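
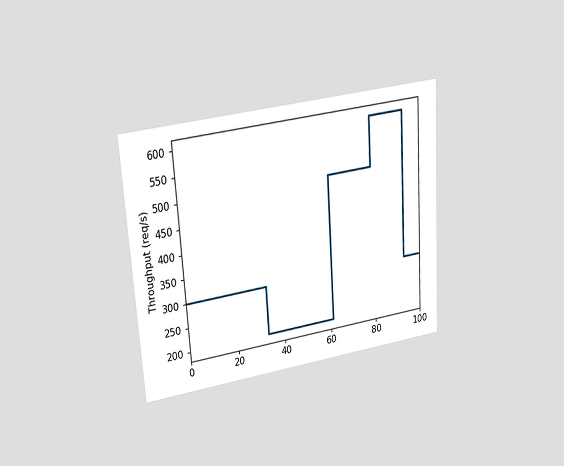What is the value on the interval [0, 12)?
The chart is tilted about 4° counter-clockwise and viewed slightly from above. On [0, 12) the step sits at 300req/s.

300req/s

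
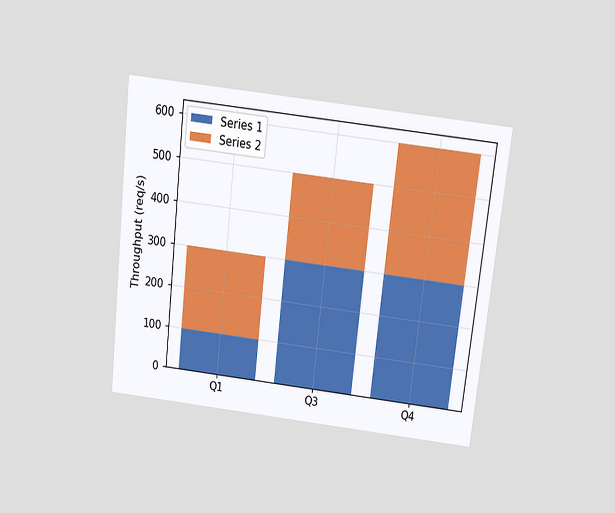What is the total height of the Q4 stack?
600req/s

The chart is tilted about 6° clockwise and viewed slightly from above. The Q4 stack's top reaches 600req/s on the y-axis.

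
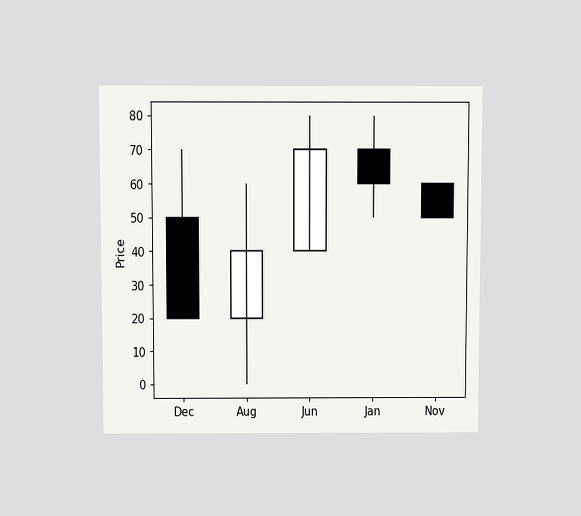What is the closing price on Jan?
60

The chart is viewed slightly from above. The Jan candle closes at 60.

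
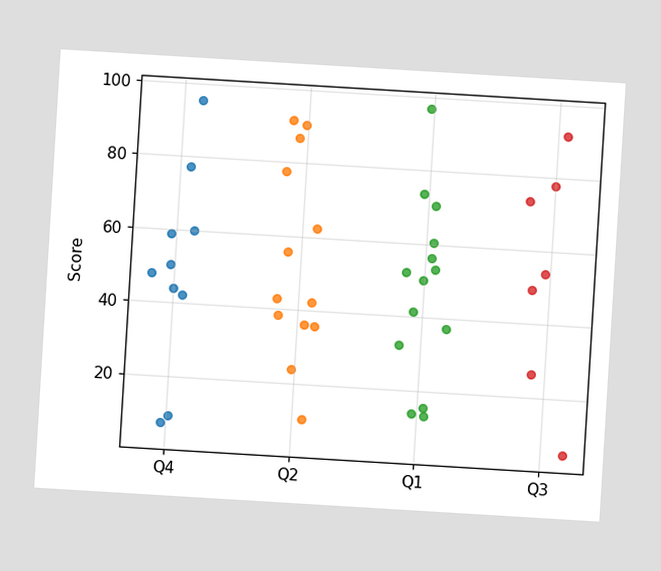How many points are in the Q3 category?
The chart is tilted about 3° clockwise. Counting the markers in the Q3 column gives 7.

7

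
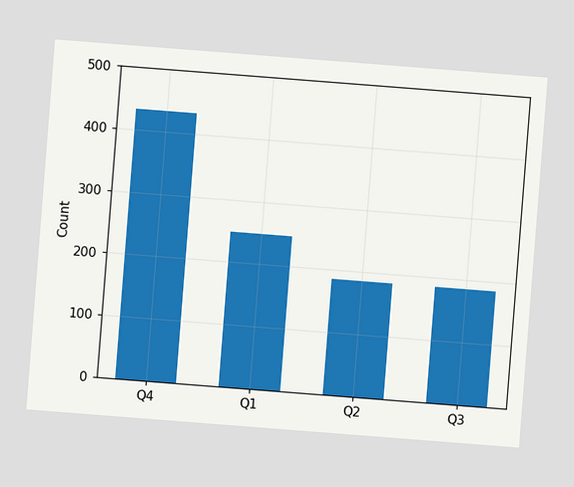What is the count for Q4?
The chart is tilted about 4° clockwise. Reading along the chart's y-axis, the Q4 bar reaches 434.

434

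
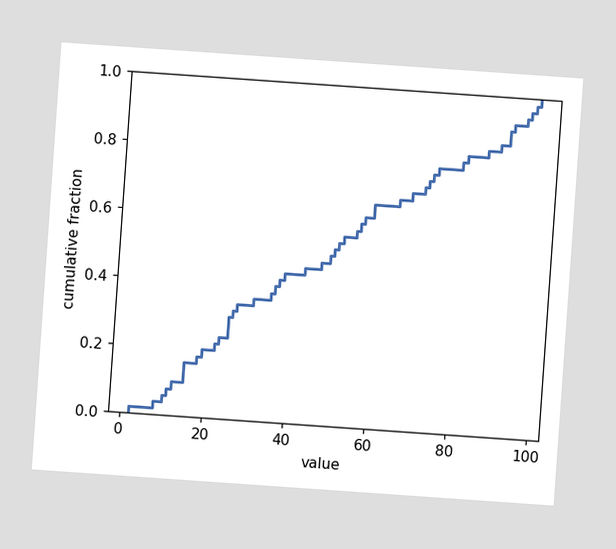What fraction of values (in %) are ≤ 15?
16%

The chart is tilted about 4° clockwise. At x=15 the ECDF step is at 16%.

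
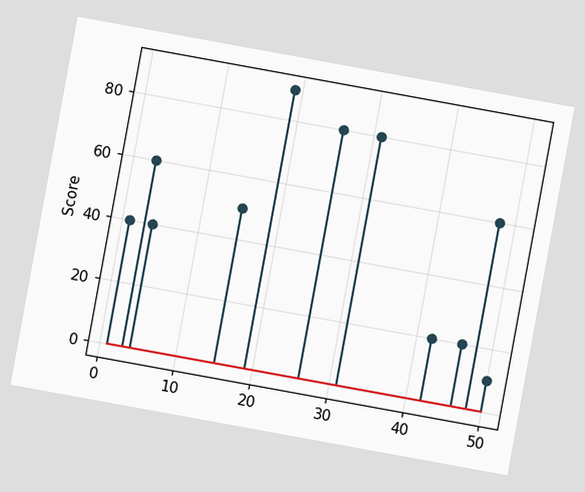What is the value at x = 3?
The chart is tilted about 10° clockwise. The stem at x=3 reaches 60.

60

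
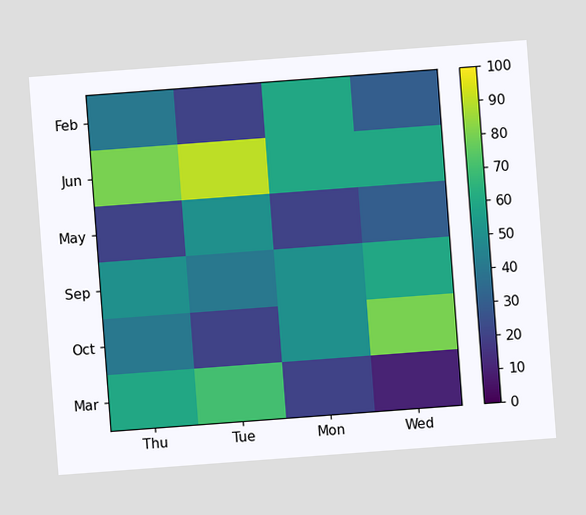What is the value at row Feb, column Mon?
The chart is tilted about 4° counter-clockwise. Matching cell (Feb, Mon) against the colorbar gives 60.

60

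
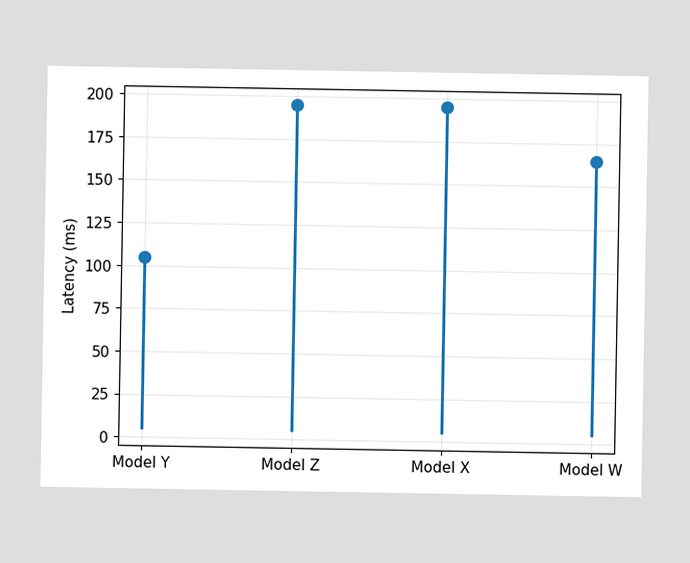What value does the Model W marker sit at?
165ms

The Model W marker sits at 165ms.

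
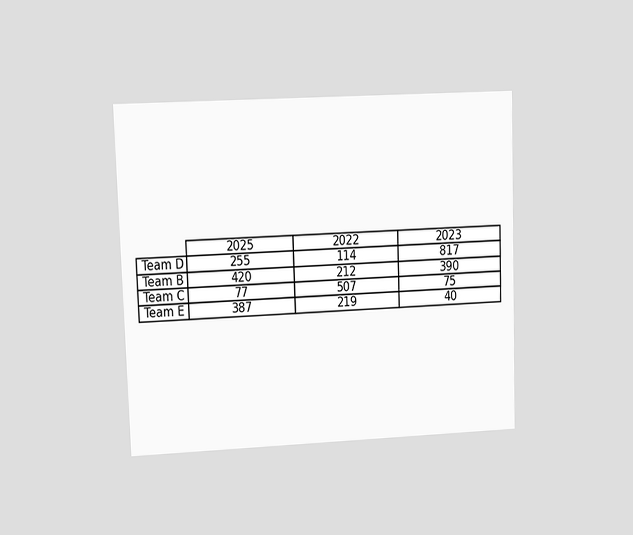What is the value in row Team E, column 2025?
The chart is tilted about 2° counter-clockwise and viewed at a slight angle. The (Team E, 2025) cell reads 387.

387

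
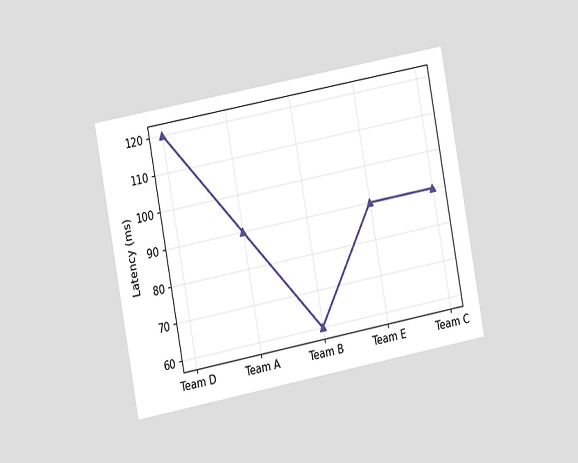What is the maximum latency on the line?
The chart is tilted about 11° counter-clockwise and viewed slightly from the left. The highest point is at Team D, and reading across to the y-axis gives 120ms.

120ms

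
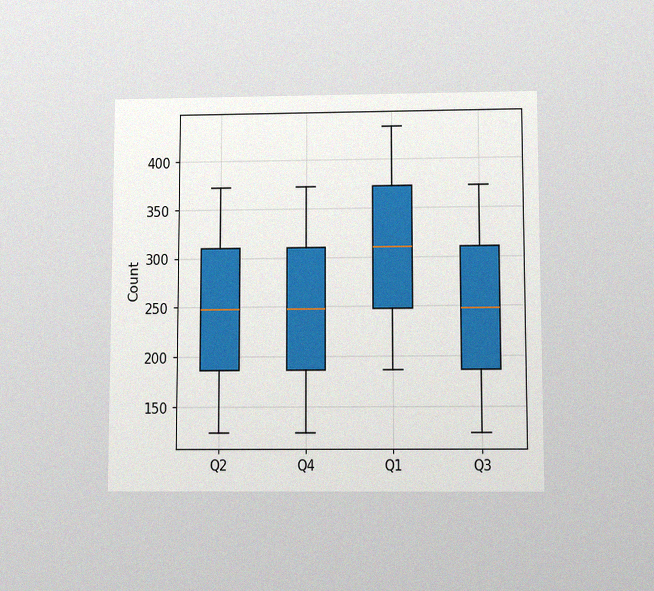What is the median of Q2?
The chart is viewed slightly from below, with some photo noise. The median line in the Q2 box sits at 248.

248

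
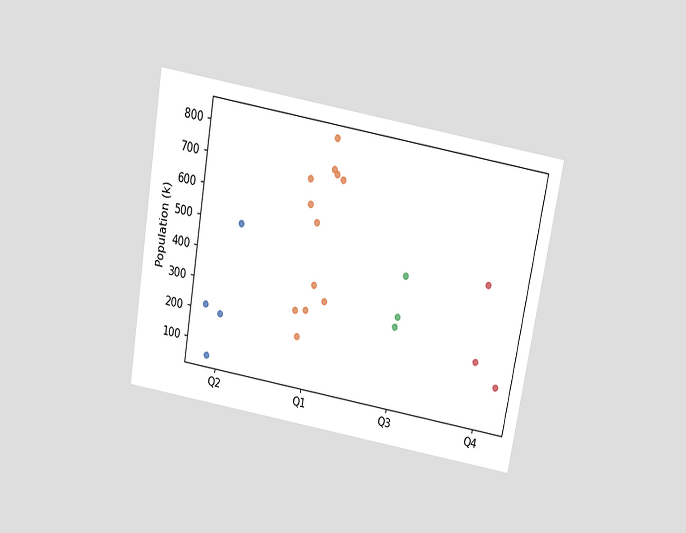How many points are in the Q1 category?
The chart is tilted about 10° clockwise and viewed slightly from above. Counting the markers in the Q1 column gives 12.

12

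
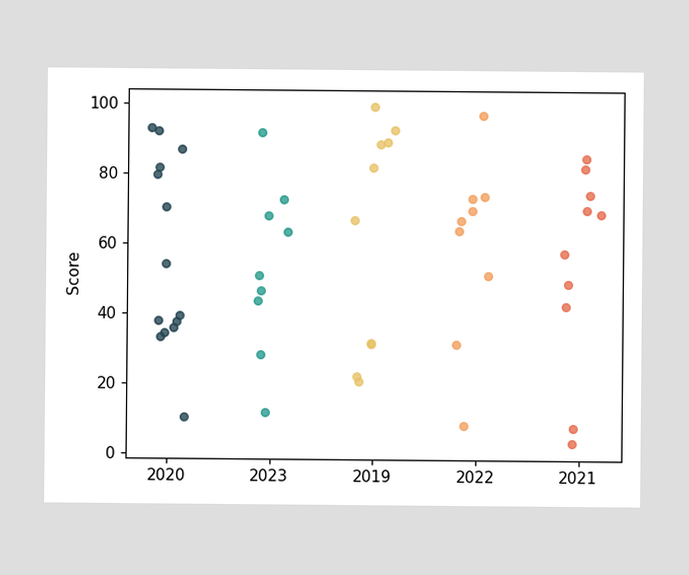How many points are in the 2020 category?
Counting the markers in the 2020 column gives 14.

14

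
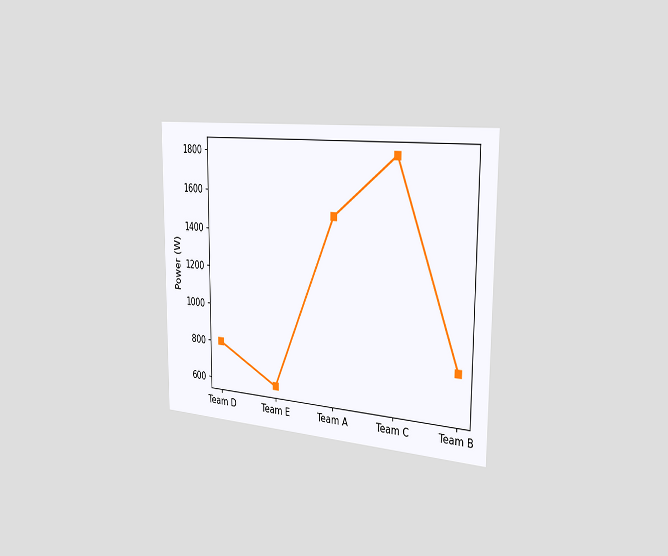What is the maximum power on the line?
The chart is viewed slightly from the right. The highest point is at Team C, and reading across to the y-axis gives 1800W.

1800W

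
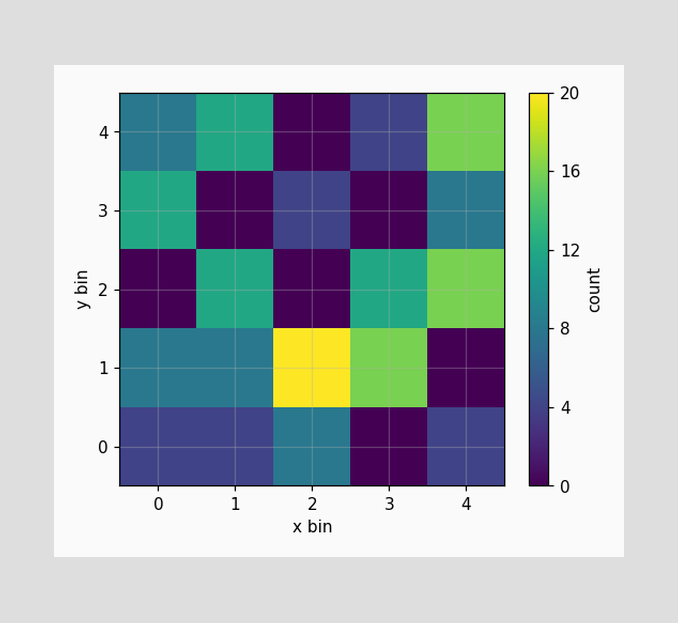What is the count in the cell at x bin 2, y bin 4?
Matching the cell (2, 4) against the colorbar gives 0.

0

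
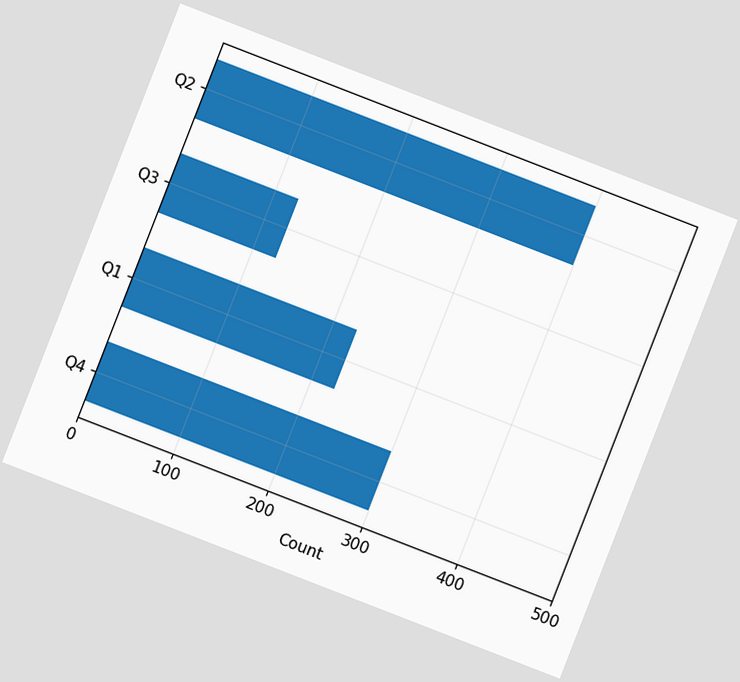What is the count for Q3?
The chart is tilted about 21° clockwise. Reading along the chart's x-axis, the Q3 bar reaches 125.

125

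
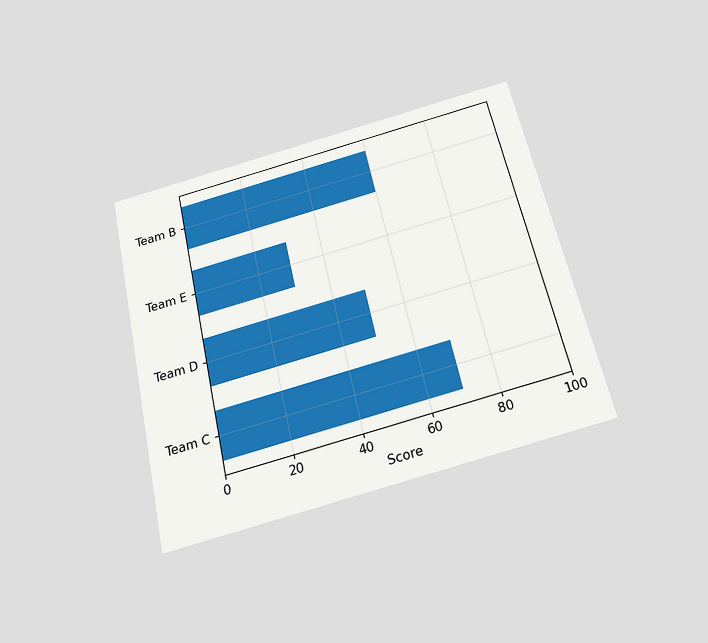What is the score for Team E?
30

The chart is tilted about 12° counter-clockwise and viewed slightly from below. Reading along the chart's x-axis, the Team E bar reaches 30.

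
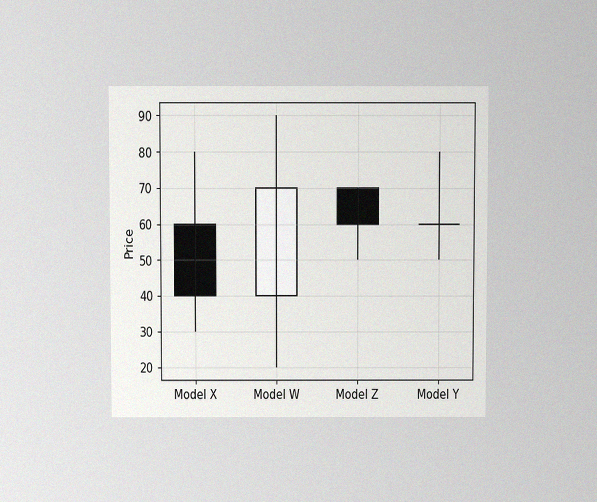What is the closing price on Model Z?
The chart is viewed slightly from above, with some photo noise. The Model Z candle closes at 60.

60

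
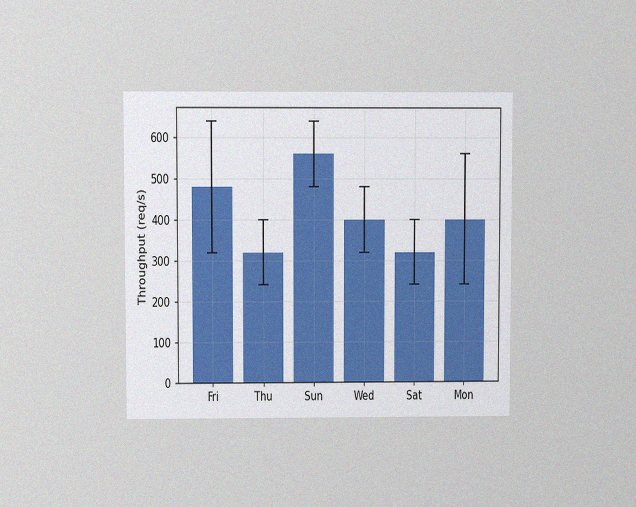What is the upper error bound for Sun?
640req/s

The chart is viewed at a slight angle, with some photo noise. The Sun bar's upper whisker reaches 640req/s.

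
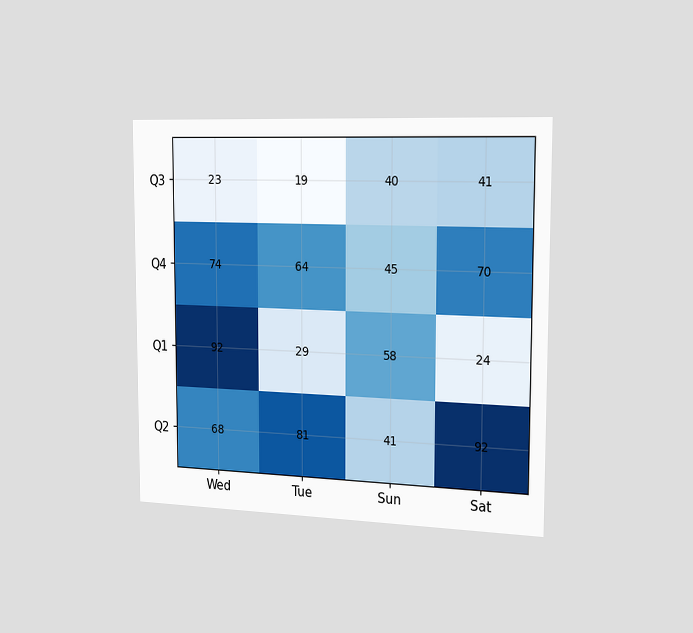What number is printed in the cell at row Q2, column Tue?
The chart is viewed slightly from the right. The (Q2, Tue) cell reads 81.

81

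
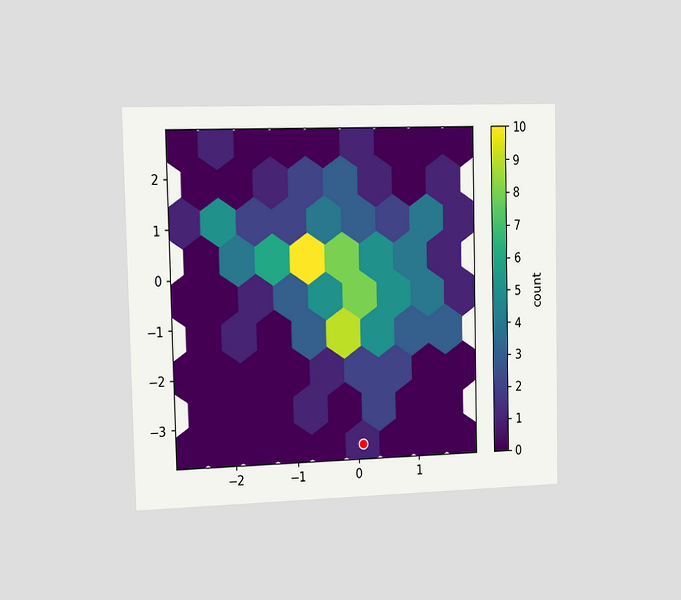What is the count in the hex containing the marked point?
1

The chart is viewed slightly from the left. The marked hex reads 1 on the colorbar.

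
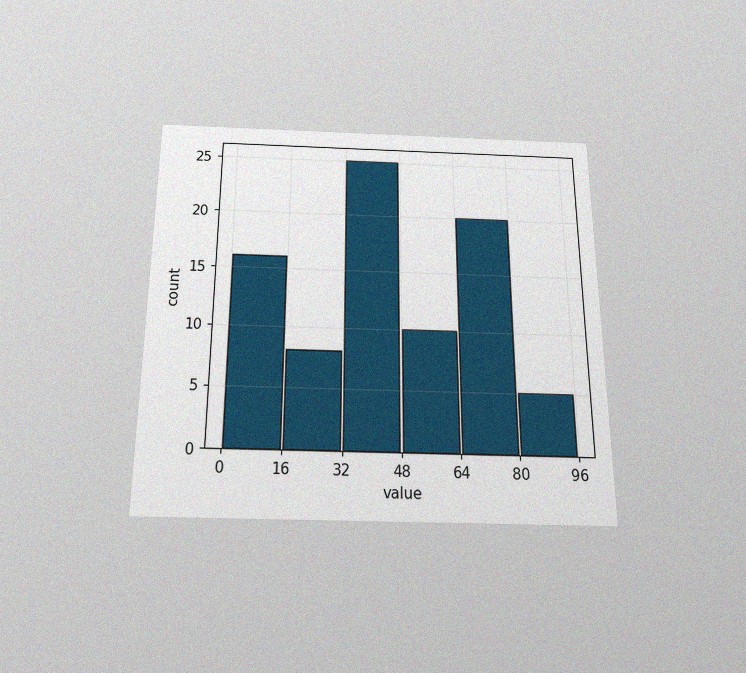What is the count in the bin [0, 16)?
16

The chart is viewed slightly from below, with some photo noise. The [0, 16) bin has height 16.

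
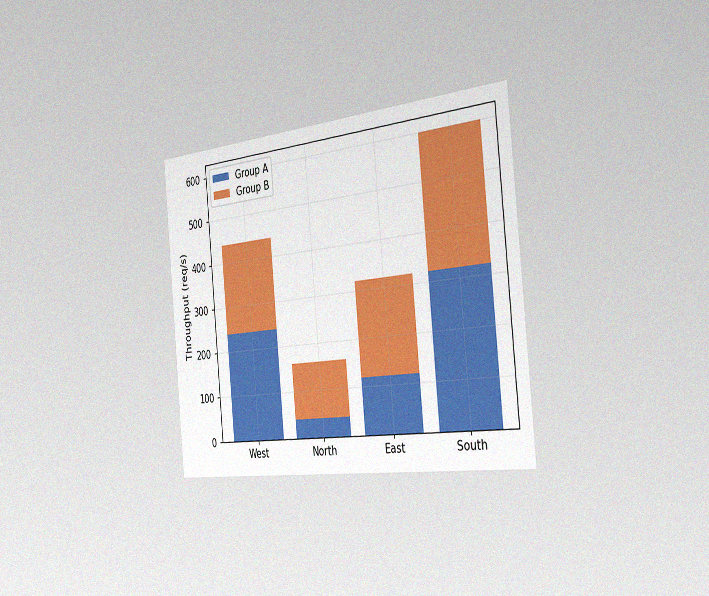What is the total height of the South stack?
600req/s

The chart is tilted about 5° counter-clockwise and viewed slightly from the right, with some photo noise. The South stack's top reaches 600req/s on the y-axis.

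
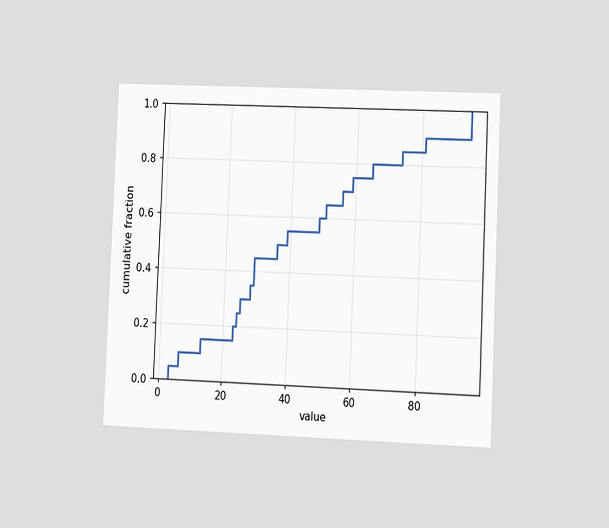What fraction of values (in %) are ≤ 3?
The chart is tilted about 2° clockwise and viewed slightly from the right. At x=3 the ECDF step is at 5%.

5%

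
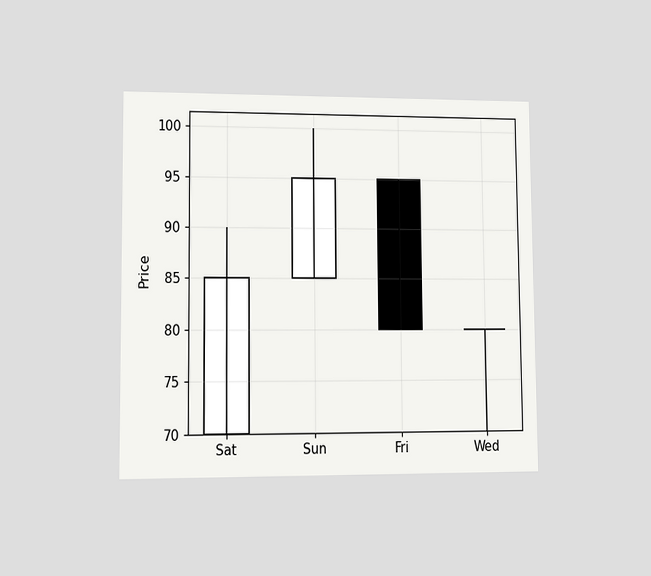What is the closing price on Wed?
The chart is viewed at a slight angle. The Wed candle closes at 80.

80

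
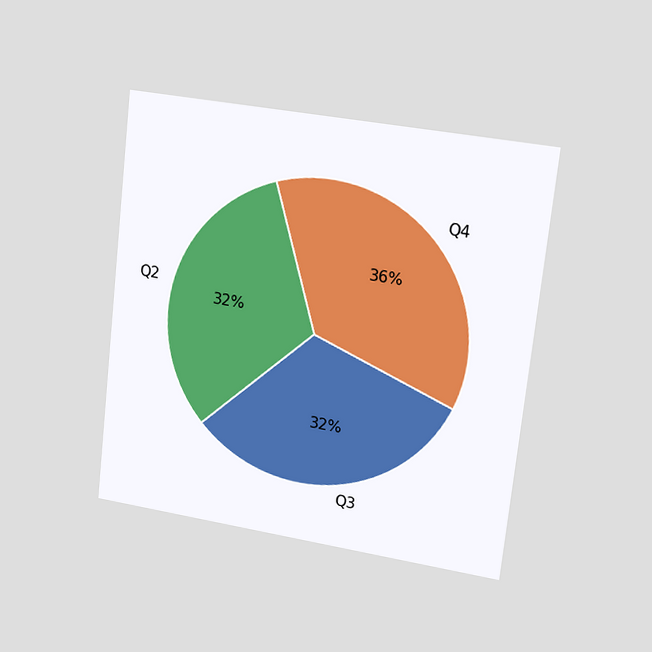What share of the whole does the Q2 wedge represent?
The chart is tilted about 6° clockwise and viewed slightly from the right. The Q2 slice takes up 32% of the pie.

32%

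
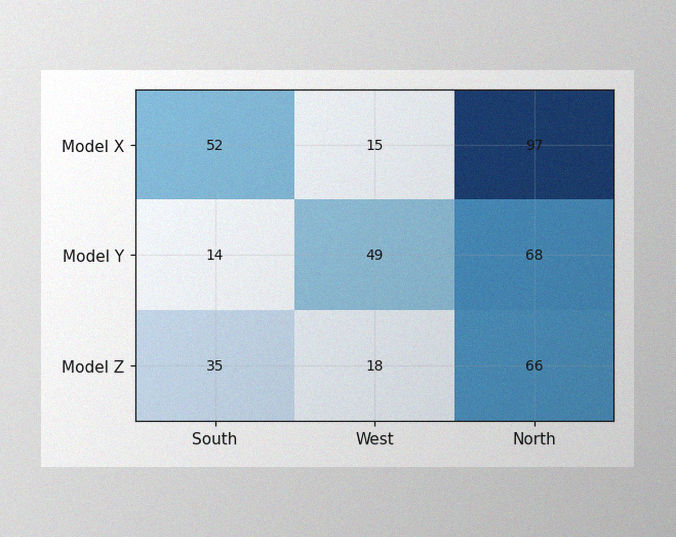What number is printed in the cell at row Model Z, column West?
18

The image has some photo noise and uneven lighting. The (Model Z, West) cell reads 18.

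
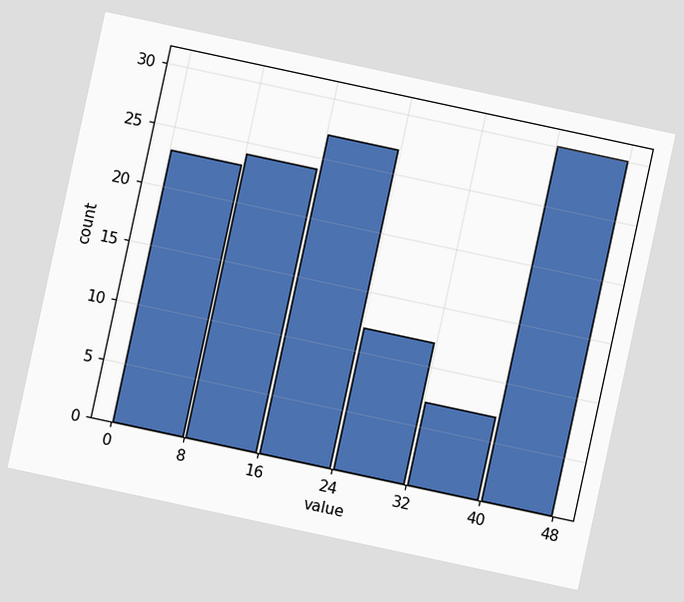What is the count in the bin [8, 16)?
The chart is tilted about 12° clockwise. The [8, 16) bin has height 24.

24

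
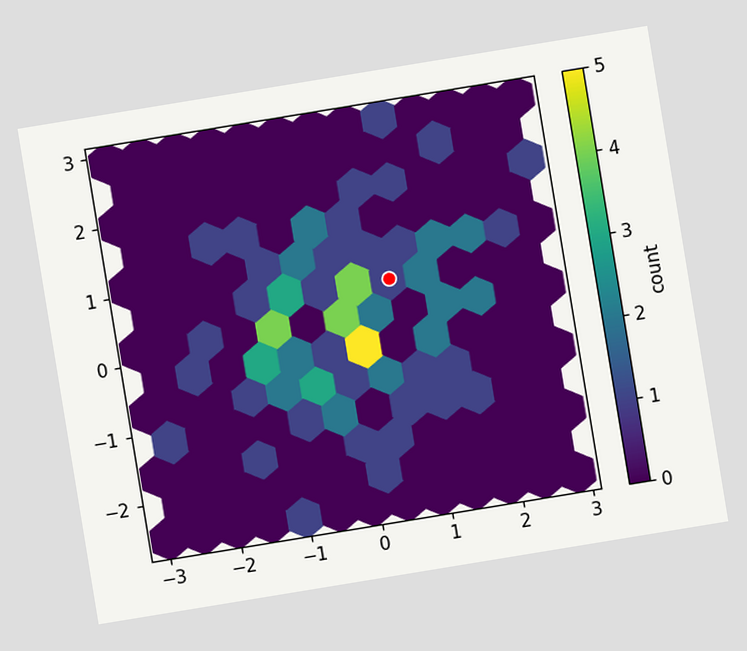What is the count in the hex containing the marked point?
1

The chart is tilted about 9° counter-clockwise. The marked hex reads 1 on the colorbar.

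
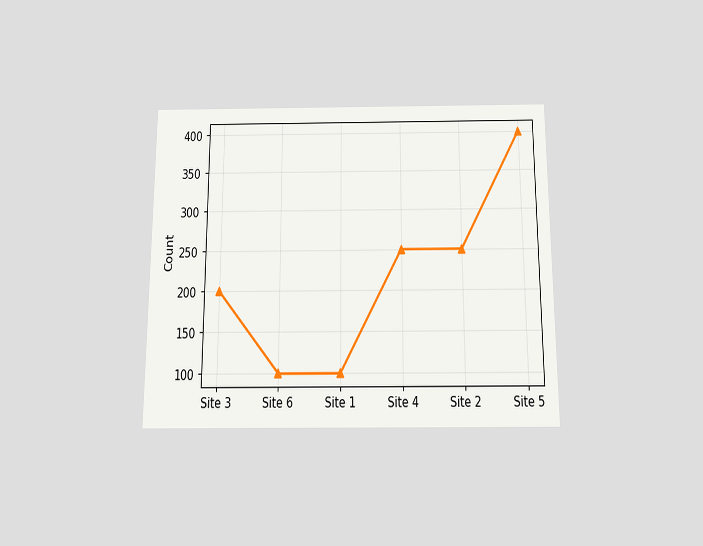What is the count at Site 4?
The chart is viewed slightly from below. At Site 4, the line is at 250.

250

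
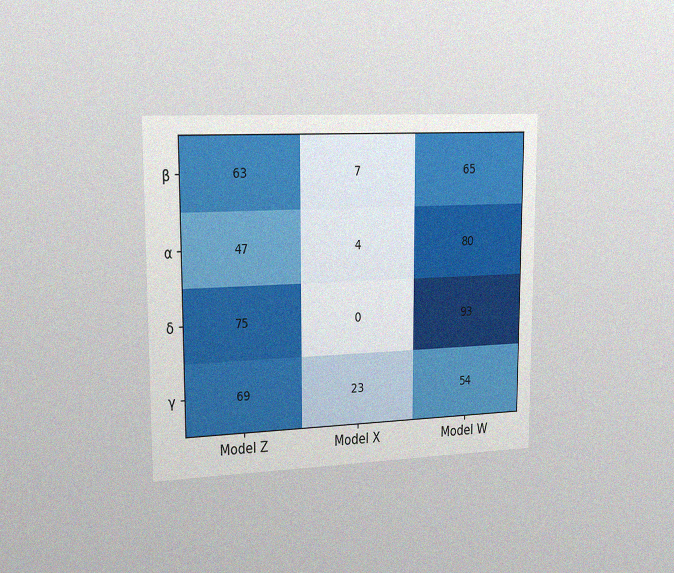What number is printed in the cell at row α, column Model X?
4

The chart is viewed slightly from the left, with some photo noise. The (α, Model X) cell reads 4.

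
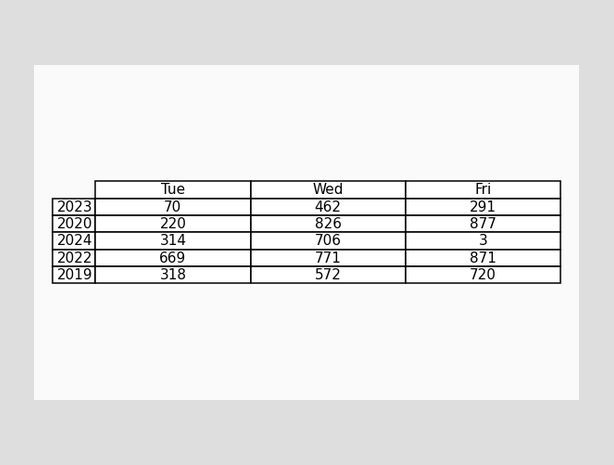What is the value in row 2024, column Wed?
706

The (2024, Wed) cell reads 706.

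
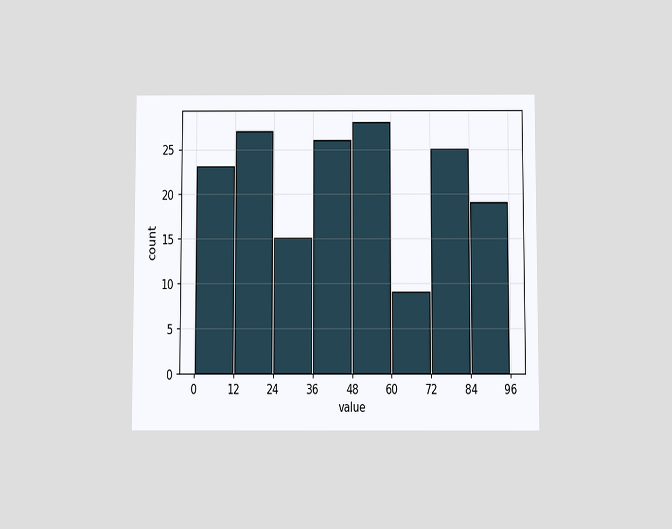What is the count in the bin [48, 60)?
28

The chart is viewed slightly from below. The [48, 60) bin has height 28.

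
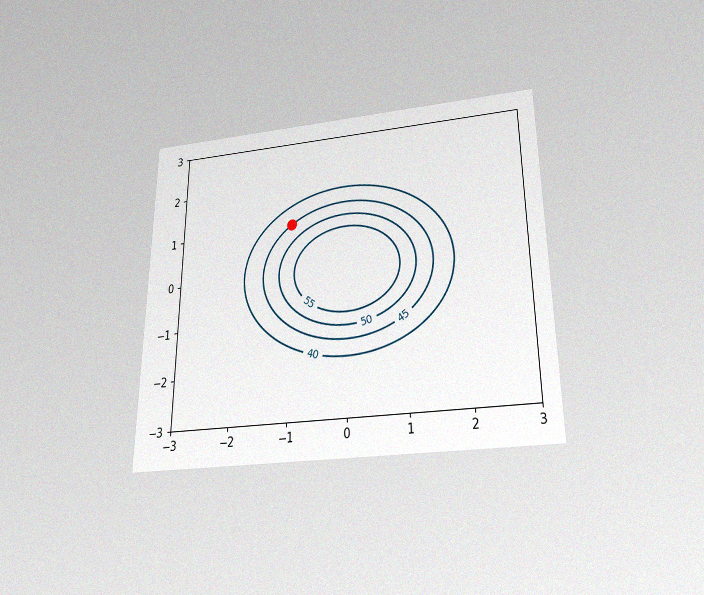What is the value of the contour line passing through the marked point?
45

The chart is viewed slightly from below, with some photo noise. The marked point sits on the contour labelled 45.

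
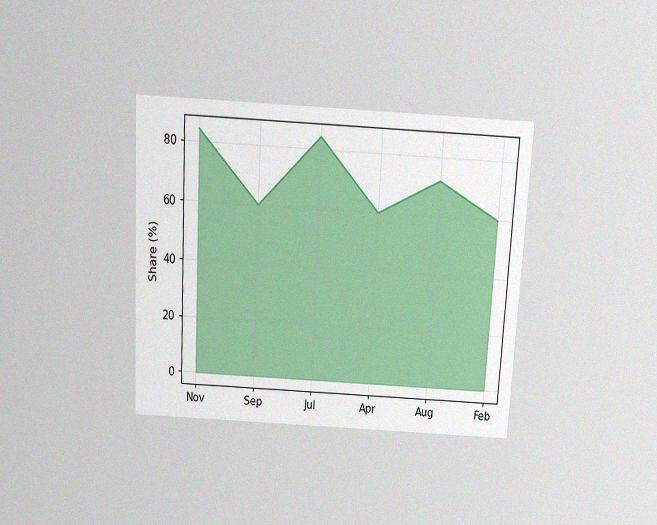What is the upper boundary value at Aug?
The chart is tilted about 3° clockwise and viewed slightly from above, with some photo noise. At Aug the upper boundary is at 72%.

72%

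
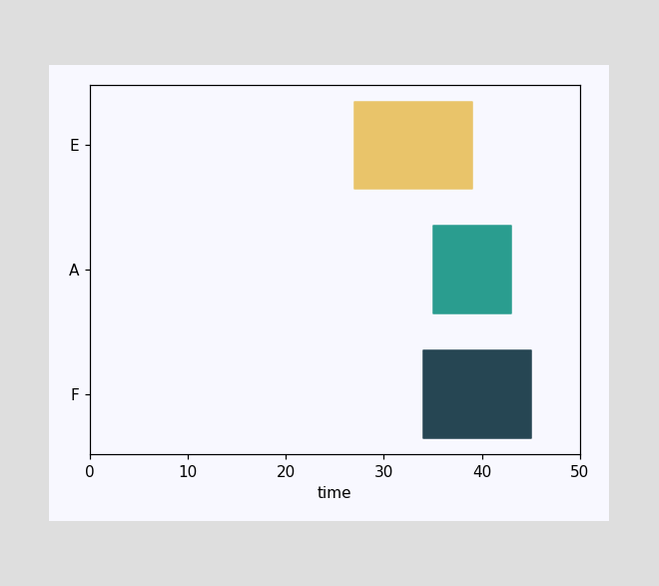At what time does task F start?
The F bar begins at t=34.

34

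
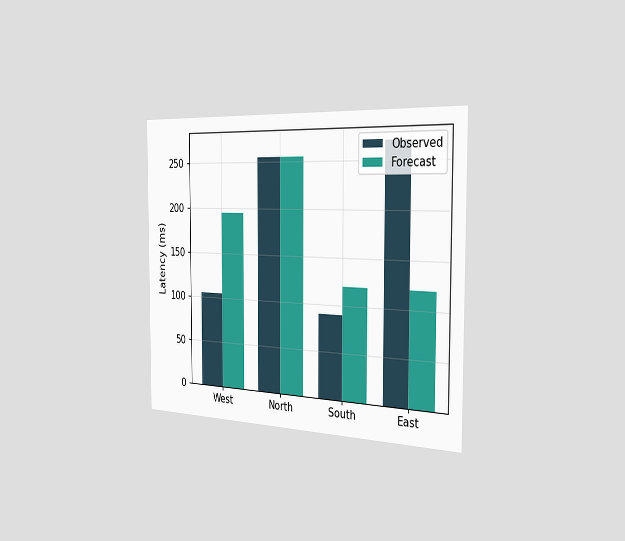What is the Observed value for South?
The chart is viewed slightly from the right. The Observed bar at South reaches 90ms on the y-axis.

90ms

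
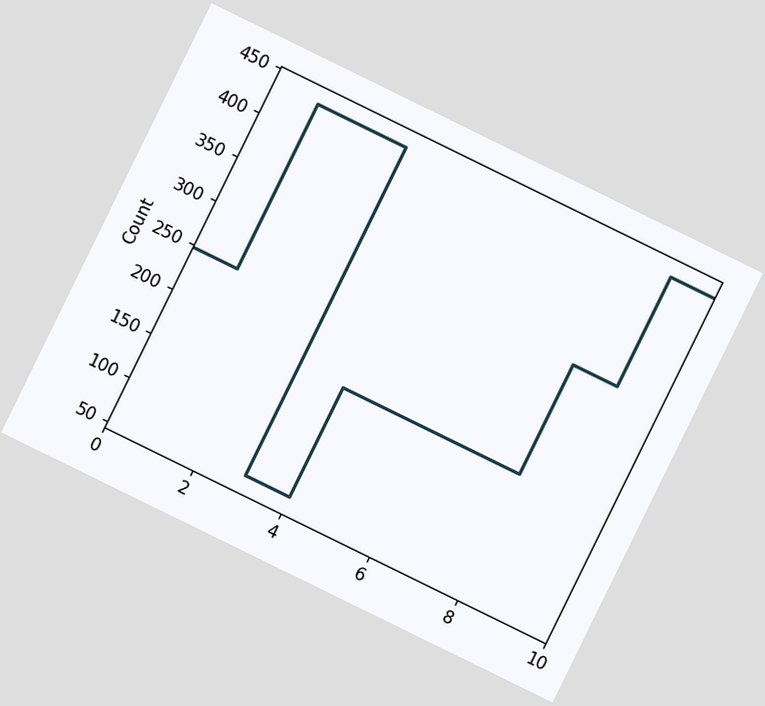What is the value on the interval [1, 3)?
The chart is tilted about 26° clockwise. On [1, 3) the step sits at 434.

434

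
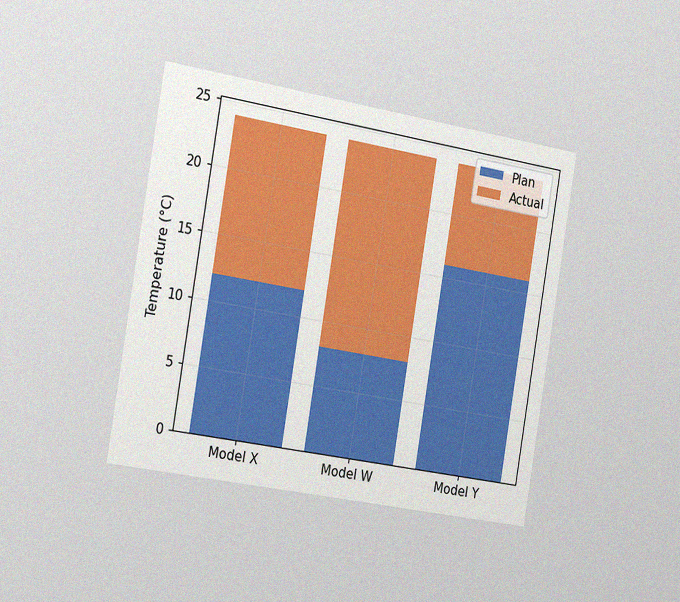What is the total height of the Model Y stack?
The chart is tilted about 9° clockwise and viewed slightly from the left, with some photo noise. The Model Y stack's top reaches 24°C on the y-axis.

24°C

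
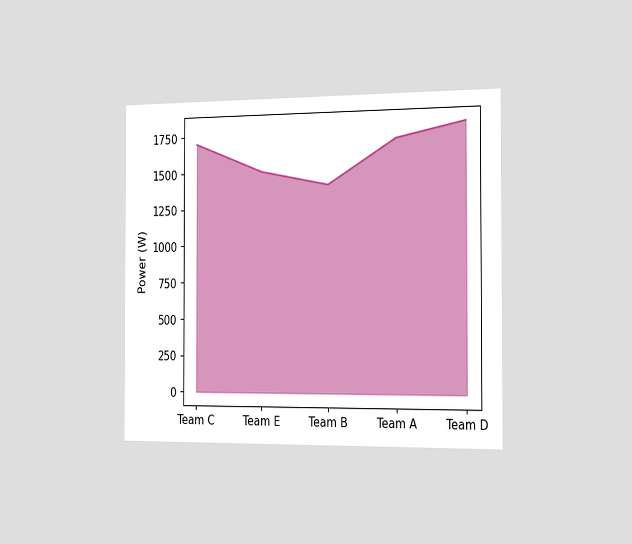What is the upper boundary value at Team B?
The chart is viewed slightly from the right. At Team B the upper boundary is at 1400W.

1400W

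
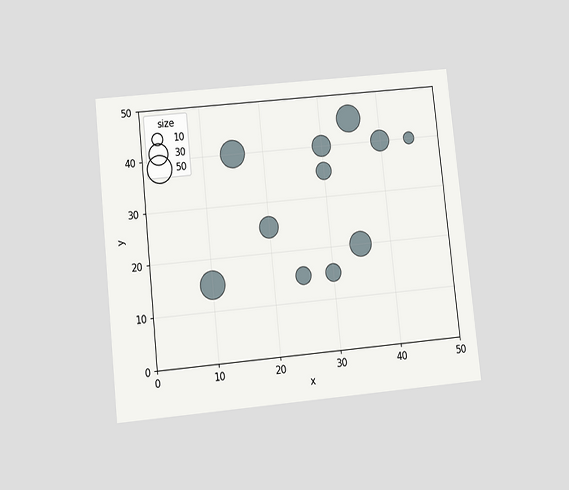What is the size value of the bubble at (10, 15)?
50

The chart is tilted about 6° counter-clockwise and viewed slightly from below. Matching the bubble at (10, 15) against the size legend gives 50.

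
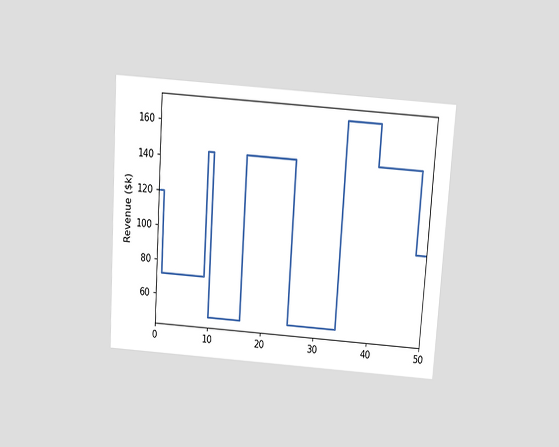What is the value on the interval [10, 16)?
$48k

The chart is tilted about 4° clockwise and viewed slightly from above. On [10, 16) the step sits at $48k.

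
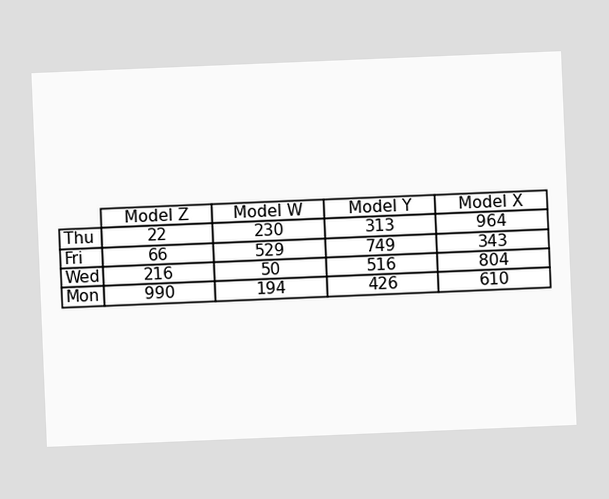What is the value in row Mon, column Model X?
610

The chart is tilted about 2° counter-clockwise. The (Mon, Model X) cell reads 610.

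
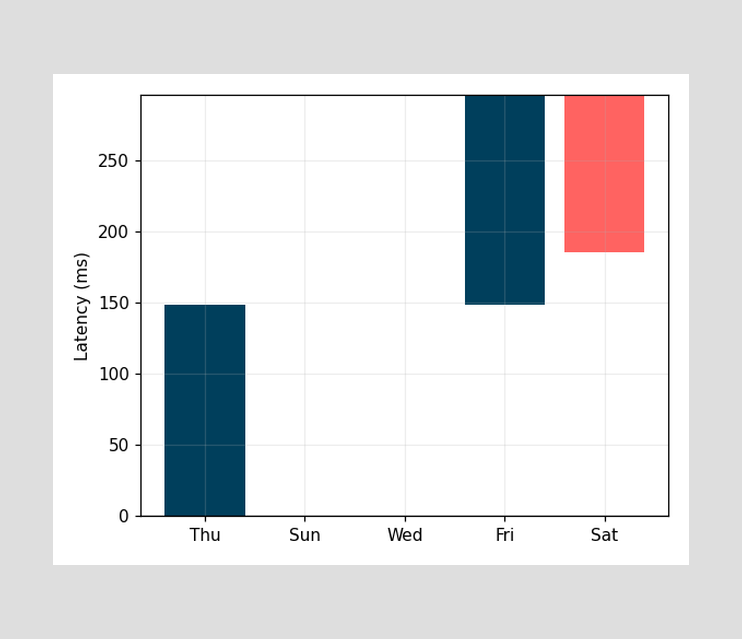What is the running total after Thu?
After Thu the running total reaches 148ms.

148ms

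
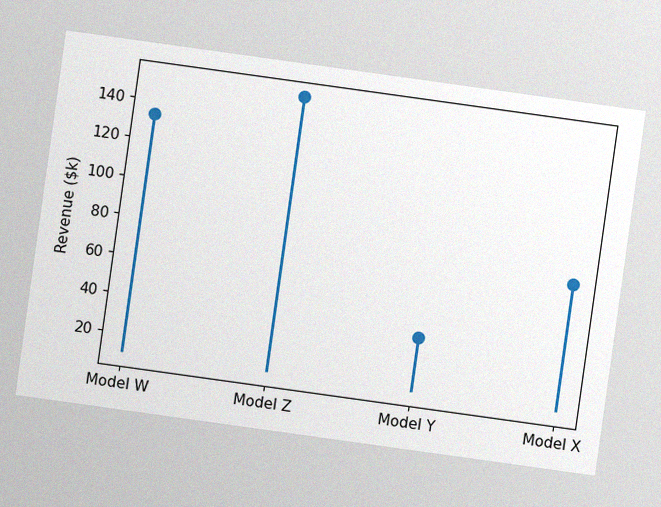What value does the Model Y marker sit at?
$38k

The chart is tilted about 8° clockwise, with some photo noise. The Model Y marker sits at $38k.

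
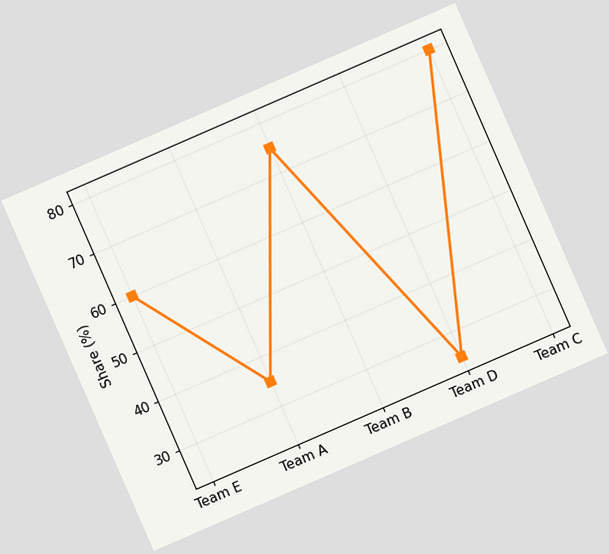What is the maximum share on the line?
The chart is tilted about 24° counter-clockwise. The highest point is at Team C, and reading across to the y-axis gives 80%.

80%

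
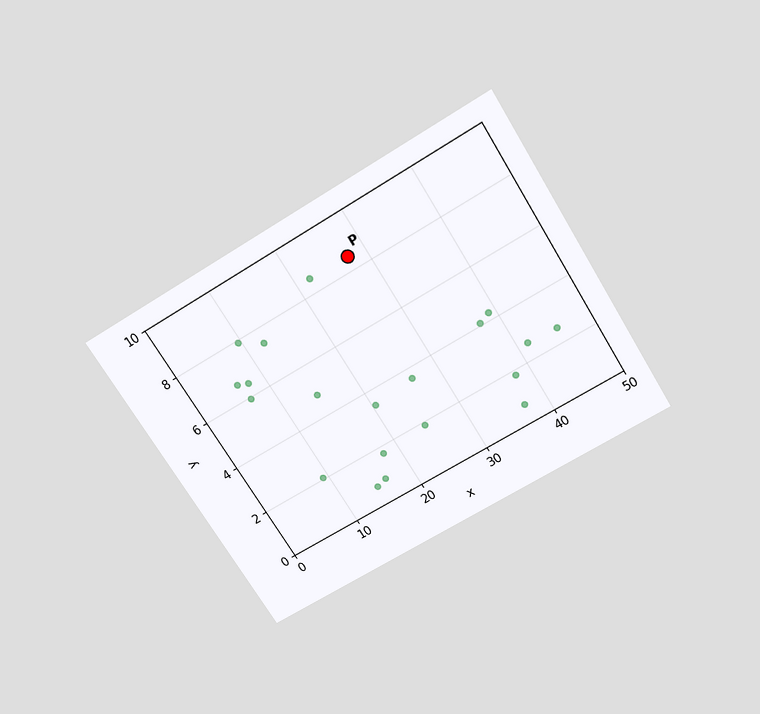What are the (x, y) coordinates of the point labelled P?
(27.5, 8.5)

The chart is tilted about 32° counter-clockwise and viewed slightly from above. Following the gridlines from P to each axis, P sits at (27.5, 8.5).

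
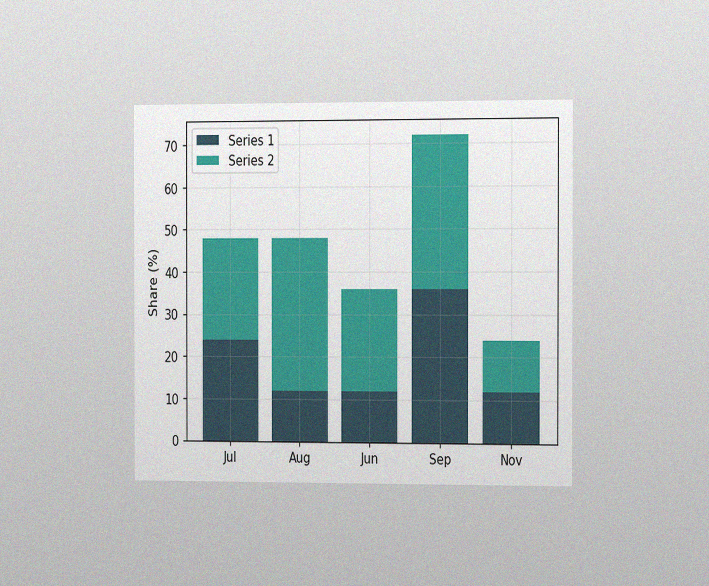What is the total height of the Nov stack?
24%

The chart is viewed slightly from the right, with some photo noise. The Nov stack's top reaches 24% on the y-axis.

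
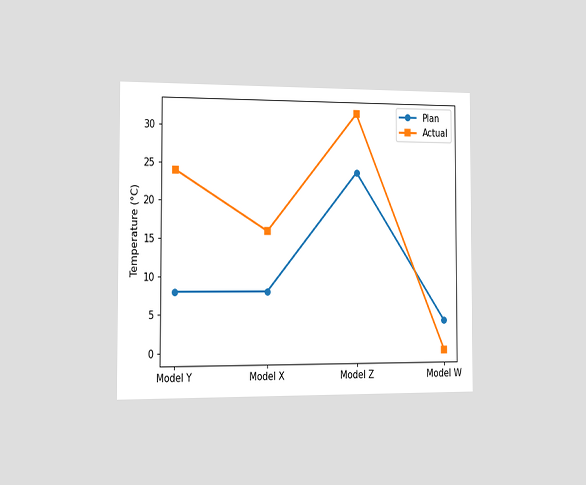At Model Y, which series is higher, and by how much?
Actual, by 16°C

The chart is viewed slightly from the left. At Model Y, Actual sits above the other line by 16°C.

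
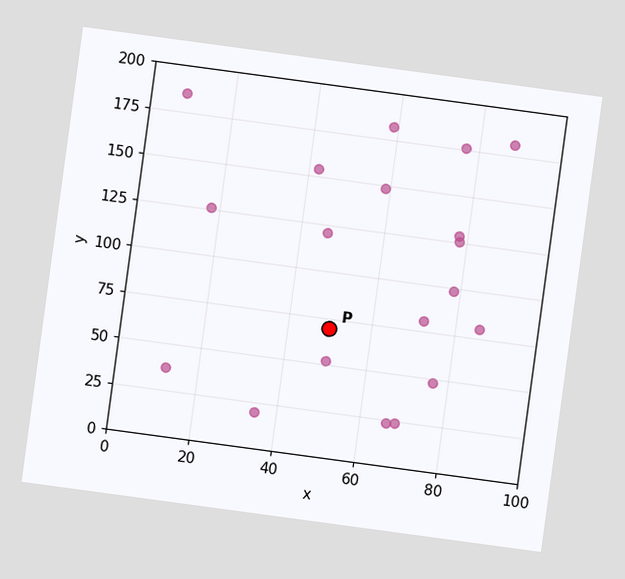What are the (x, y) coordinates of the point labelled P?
(50, 70)

The chart is tilted about 8° clockwise. Following the gridlines from P to each axis, P sits at (50, 70).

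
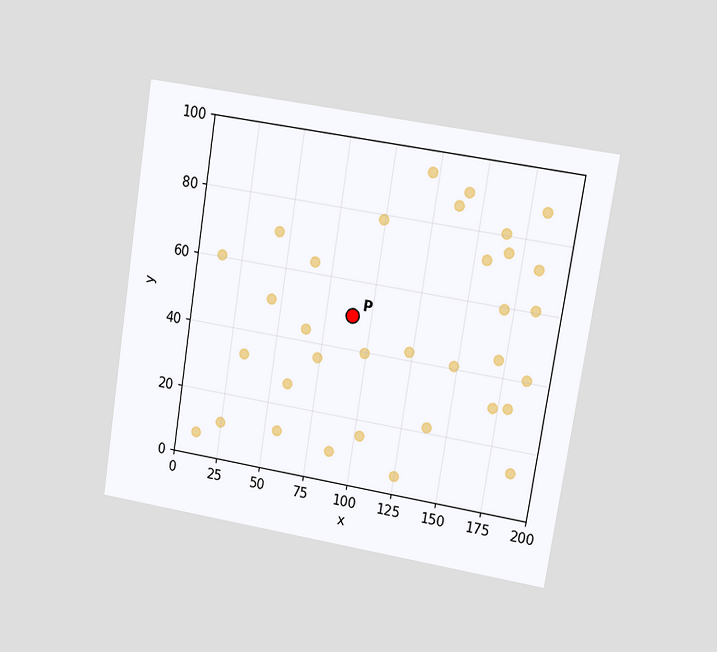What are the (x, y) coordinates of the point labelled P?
The chart is tilted about 9° clockwise and viewed at a slight angle. Following the gridlines from P to each axis, P sits at (90, 50).

(90, 50)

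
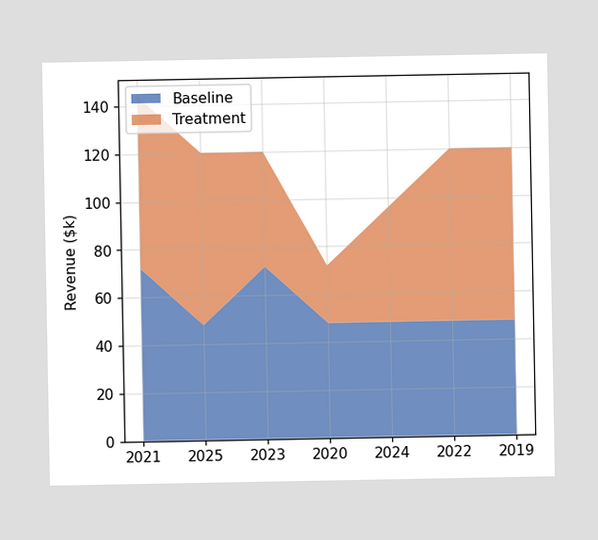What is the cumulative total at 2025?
$120k

The stacked total at 2025 reaches $120k.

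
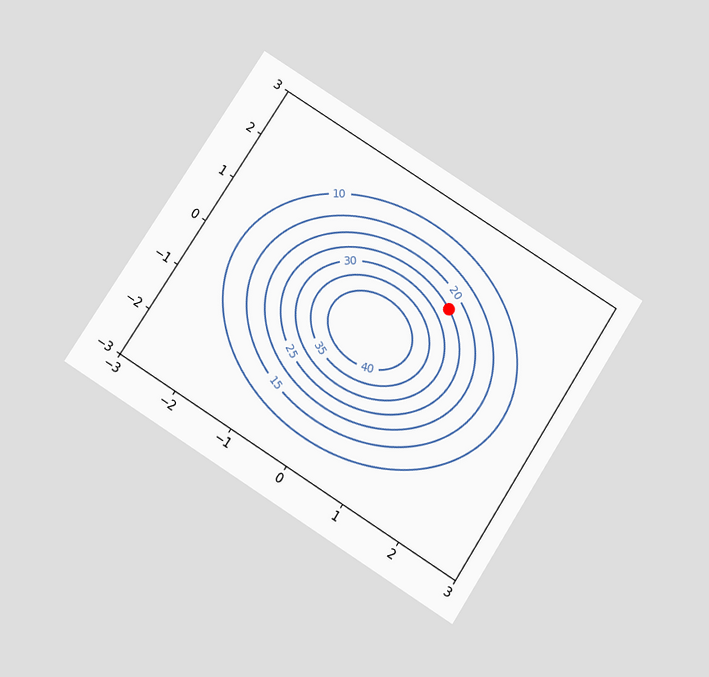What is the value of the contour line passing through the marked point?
The chart is tilted about 33° clockwise and viewed slightly from below. The marked point sits on the contour labelled 25.

25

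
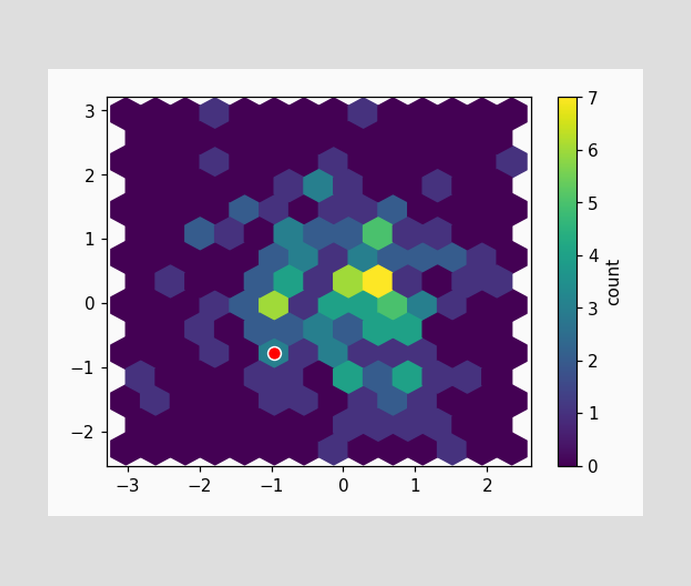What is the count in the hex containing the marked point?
The marked hex reads 3 on the colorbar.

3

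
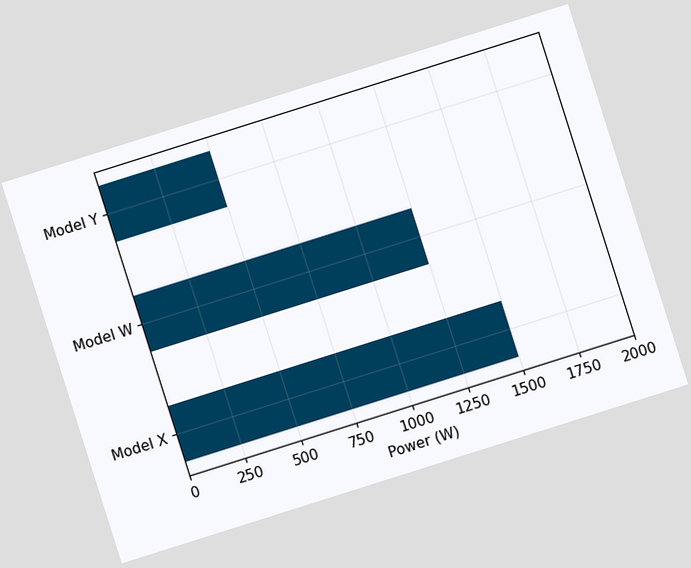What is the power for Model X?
The chart is tilted about 18° counter-clockwise. Reading along the chart's x-axis, the Model X bar reaches 1500W.

1500W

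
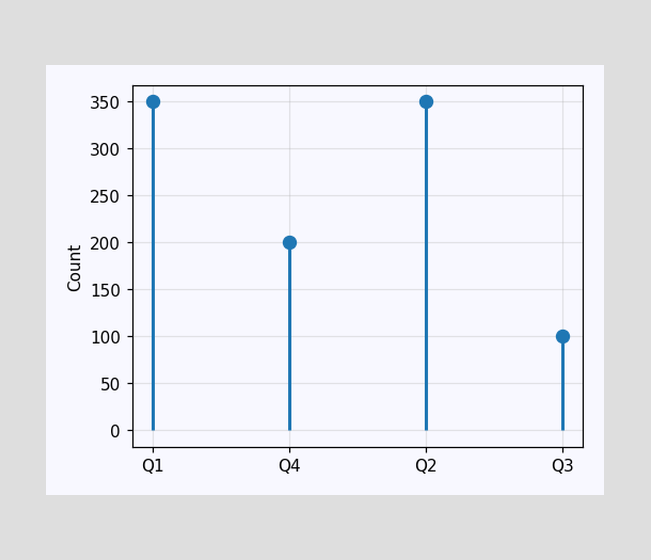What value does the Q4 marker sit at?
200

The Q4 marker sits at 200.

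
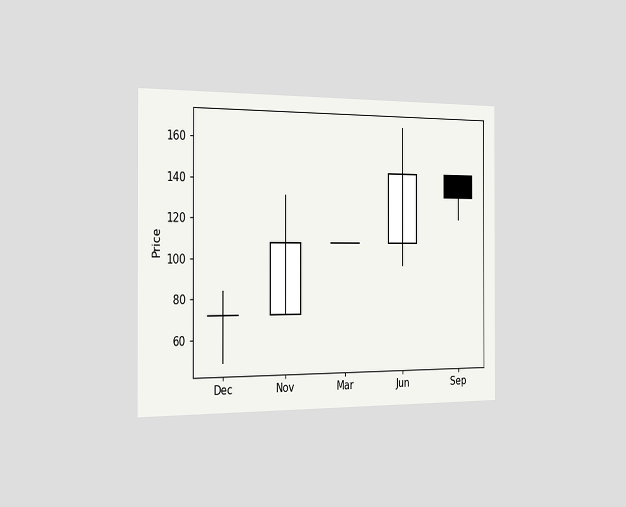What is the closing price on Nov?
108

The chart is viewed slightly from the left. The Nov candle closes at 108.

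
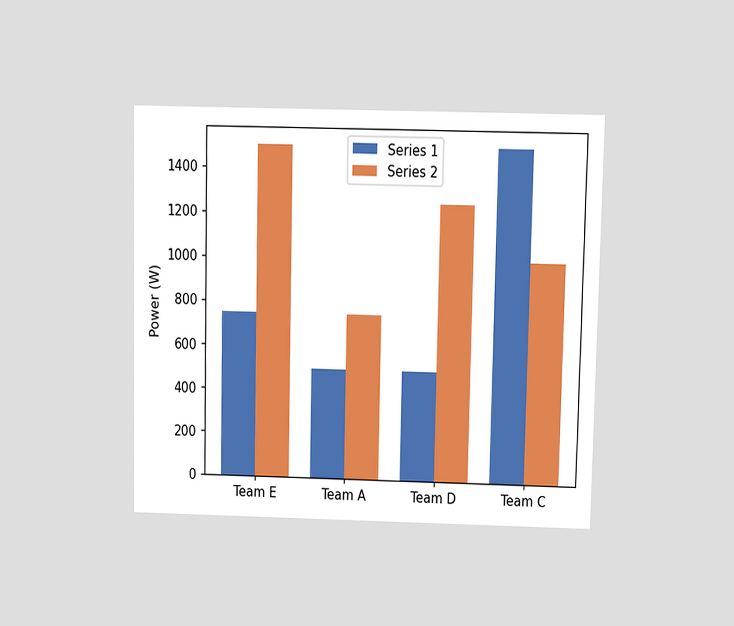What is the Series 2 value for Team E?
1500W

The chart is viewed at a slight angle. The Series 2 bar at Team E reaches 1500W on the y-axis.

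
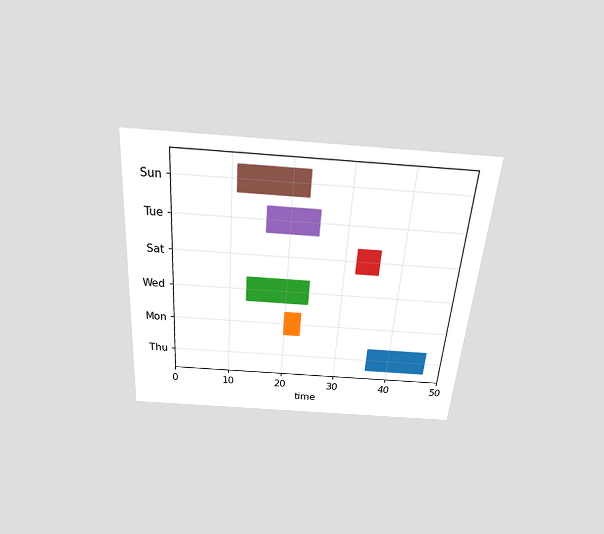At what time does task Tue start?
The chart is tilted about 4° clockwise and viewed slightly from above. The Tue bar begins at t=16.

16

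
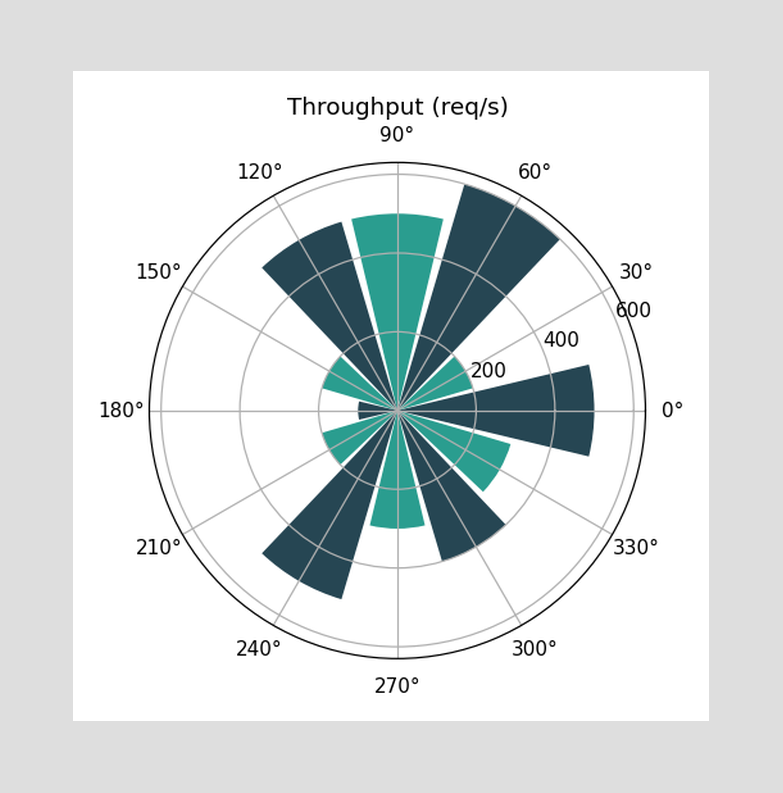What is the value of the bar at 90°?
500req/s

The bar at 90° reaches 500req/s on the radial axis.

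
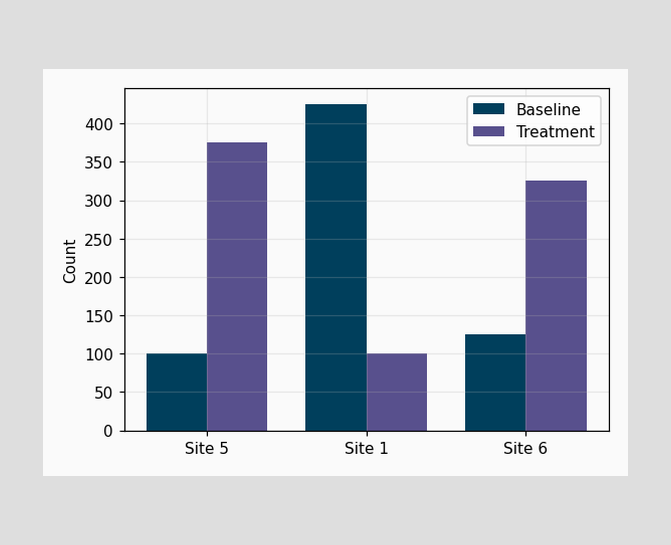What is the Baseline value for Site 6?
The Baseline bar at Site 6 reaches 125 on the y-axis.

125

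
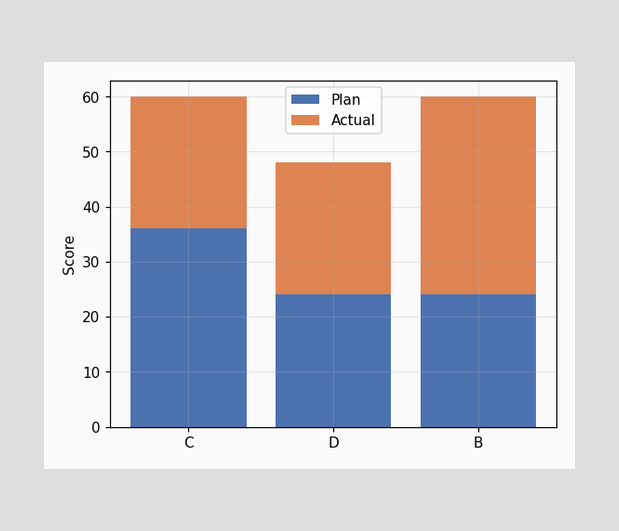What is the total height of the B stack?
60

The B stack's top reaches 60 on the y-axis.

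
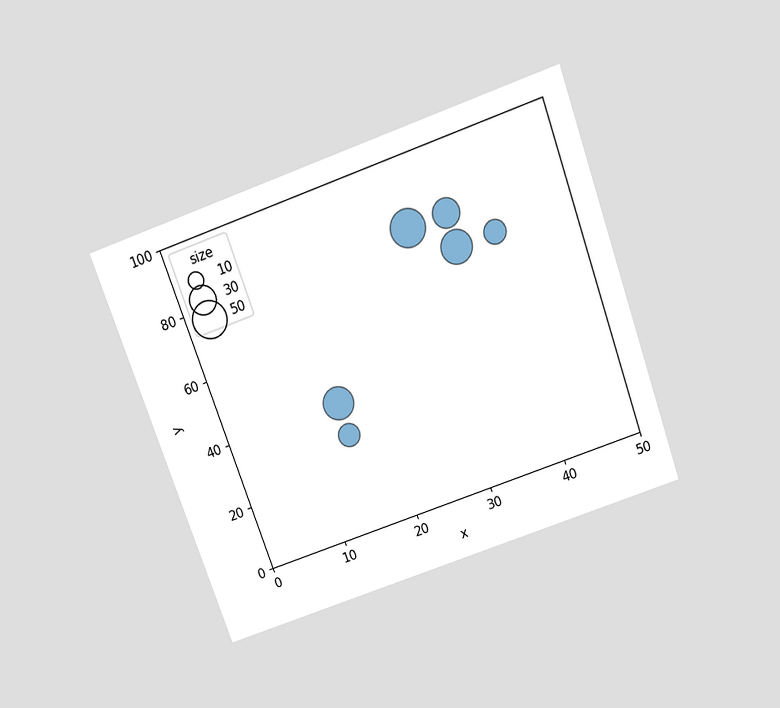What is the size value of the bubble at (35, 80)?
30

The chart is tilted about 20° counter-clockwise and viewed slightly from above. Matching the bubble at (35, 80) against the size legend gives 30.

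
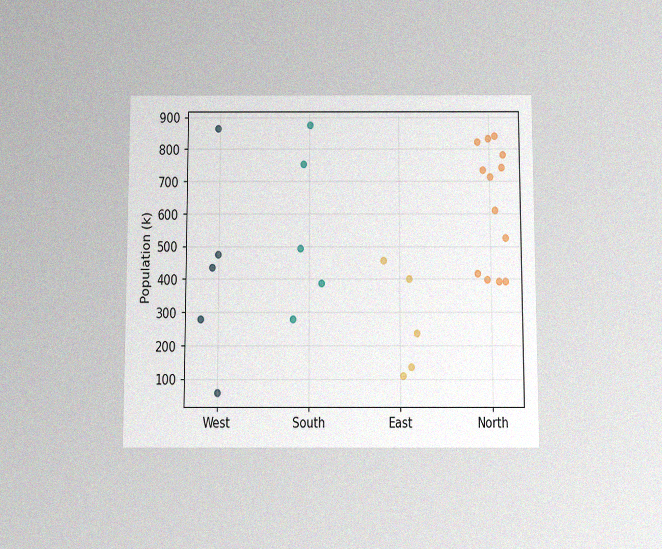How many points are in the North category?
The chart is viewed slightly from below, with some photo noise. Counting the markers in the North column gives 13.

13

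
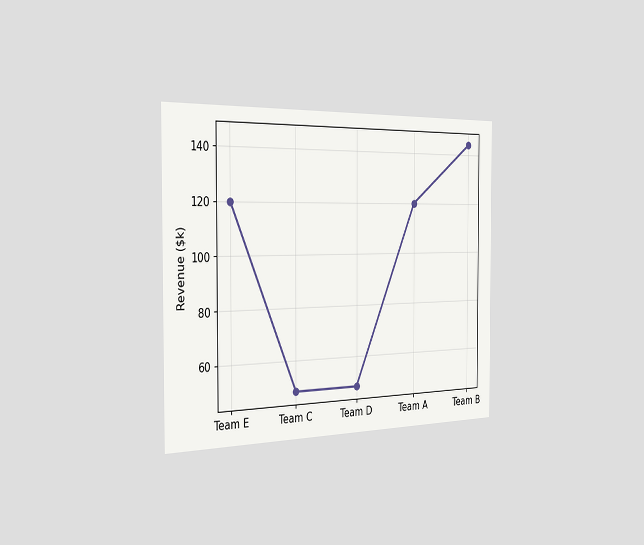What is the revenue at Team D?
$48k

The chart is viewed slightly from the left. At Team D, the line is at $48k.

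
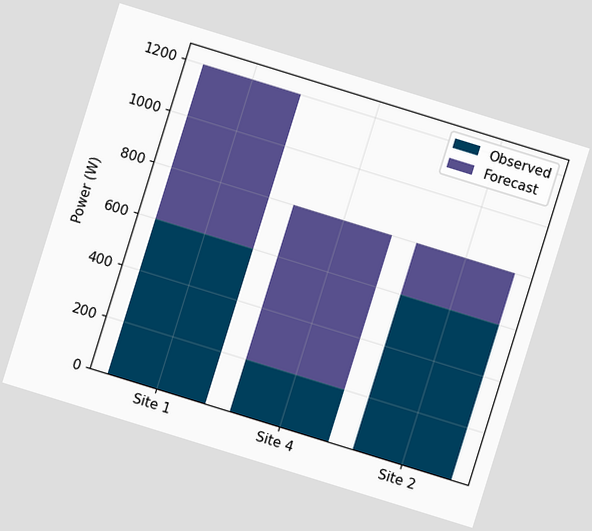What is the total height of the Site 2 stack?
800W

The chart is tilted about 17° clockwise. The Site 2 stack's top reaches 800W on the y-axis.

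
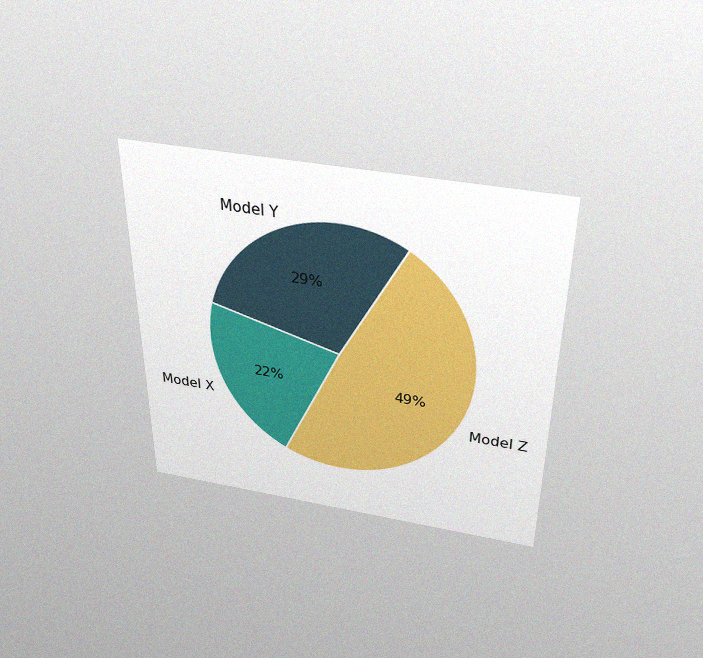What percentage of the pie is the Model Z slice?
49%

The chart is viewed slightly from above, with some photo noise. The Model Z slice takes up 49% of the pie.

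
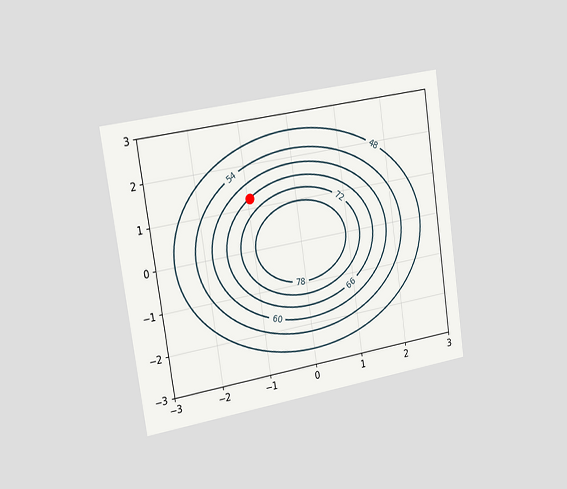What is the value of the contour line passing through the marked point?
66

The chart is tilted about 8° counter-clockwise and viewed slightly from the left. The marked point sits on the contour labelled 66.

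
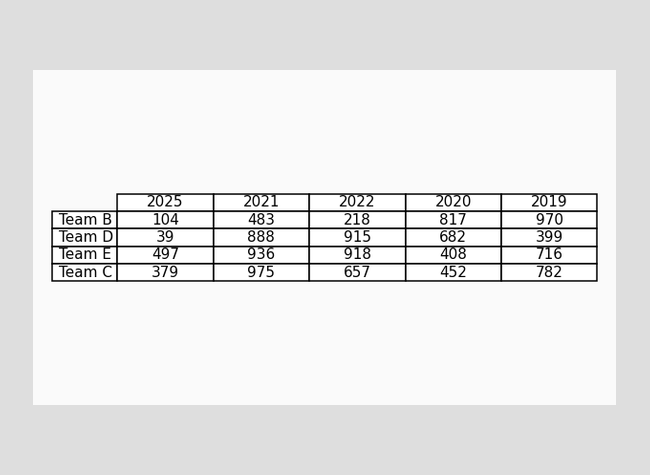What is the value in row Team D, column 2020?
The (Team D, 2020) cell reads 682.

682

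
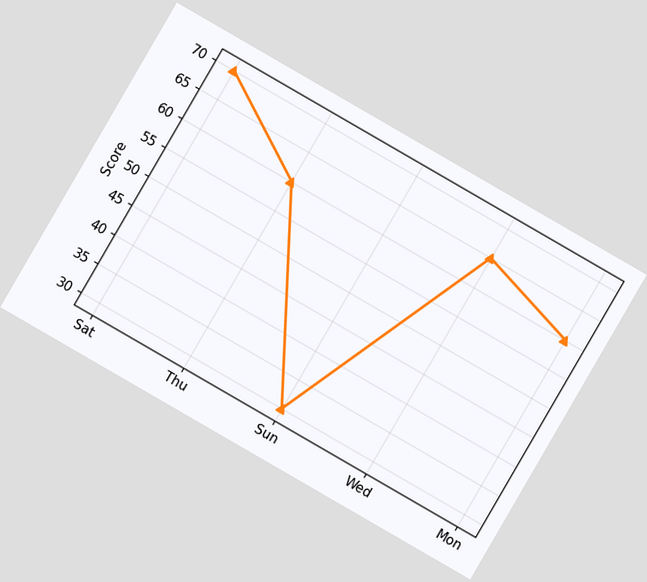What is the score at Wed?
The chart is tilted about 30° clockwise. At Wed, the line is at 65.

65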